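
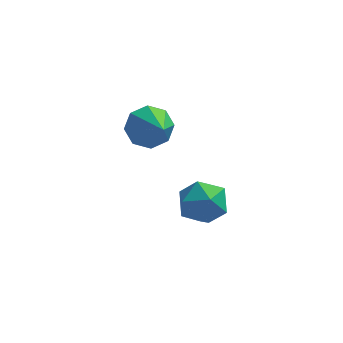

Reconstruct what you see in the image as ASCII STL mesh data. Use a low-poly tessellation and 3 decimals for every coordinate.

solid 
facet normal -0.767 0.065 0.638
outer loop
vertex 2.872 -1.079 -0.07
vertex 3.039 -1.921 0.216
vertex 3.437 -1.218 0.623
endloop
endfacet
facet normal -0.473 0.706 0.527
outer loop
vertex 2.872 -1.079 -0.07
vertex 3.437 -1.218 0.623
vertex 3.641 -0.607 -0.012
endloop
endfacet
facet normal -0.506 0.845 -0.172
outer loop
vertex 2.872 -1.079 -0.07
vertex 3.641 -0.607 -0.012
vertex 3.369 -0.932 -0.811
endloop
endfacet
facet normal -0.820 0.290 -0.493
outer loop
vertex 2.872 -1.079 -0.07
vertex 3.369 -0.932 -0.811
vertex 2.997 -1.744 -0.67
endloop
endfacet
facet normal -0.981 -0.192 0.008
outer loop
vertex 2.872 -1.079 -0.07
vertex 2.997 -1.744 -0.67
vertex 3.039 -1.921 0.216
endloop
endfacet
facet normal 0.214 0.668 0.712
outer loop
vertex 3.641 -0.607 -0.012
vertex 3.437 -1.218 0.623
vertex 4.283 -1.156 0.31
endloop
endfacet
facet normal -0.260 -0.369 0.892
outer loop
vertex 3.437 -1.218 0.623
vertex 3.039 -1.921 0.216
vertex 3.911 -1.968 0.451
endloop
endfacet
facet normal -0.607 -0.785 -0.128
outer loop
vertex 3.039 -1.921 0.216
vertex 2.997 -1.744 -0.67
vertex 3.639 -2.293 -0.348
endloop
endfacet
facet normal -0.347 -0.004 -0.938
outer loop
vertex 2.997 -1.744 -0.67
vertex 3.369 -0.932 -0.811
vertex 3.843 -1.682 -0.983
endloop
endfacet
facet normal 0.161 0.894 -0.418
outer loop
vertex 3.369 -0.932 -0.811
vertex 3.641 -0.607 -0.012
vertex 4.241 -0.979 -0.576
endloop
endfacet
facet normal 0.820 -0.290 0.493
outer loop
vertex 4.408 -1.821 -0.29
vertex 4.283 -1.156 0.31
vertex 3.911 -1.968 0.451
endloop
endfacet
facet normal 0.506 -0.845 0.172
outer loop
vertex 4.408 -1.821 -0.29
vertex 3.911 -1.968 0.451
vertex 3.639 -2.293 -0.348
endloop
endfacet
facet normal 0.473 -0.706 -0.527
outer loop
vertex 4.408 -1.821 -0.29
vertex 3.639 -2.293 -0.348
vertex 3.843 -1.682 -0.983
endloop
endfacet
facet normal 0.767 -0.065 -0.638
outer loop
vertex 4.408 -1.821 -0.29
vertex 3.843 -1.682 -0.983
vertex 4.241 -0.979 -0.576
endloop
endfacet
facet normal 0.981 0.192 -0.008
outer loop
vertex 4.408 -1.821 -0.29
vertex 4.241 -0.979 -0.576
vertex 4.283 -1.156 0.31
endloop
endfacet
facet normal 0.347 0.004 0.938
outer loop
vertex 3.911 -1.968 0.451
vertex 4.283 -1.156 0.31
vertex 3.437 -1.218 0.623
endloop
endfacet
facet normal -0.161 -0.894 0.418
outer loop
vertex 3.639 -2.293 -0.348
vertex 3.911 -1.968 0.451
vertex 3.039 -1.921 0.216
endloop
endfacet
facet normal -0.214 -0.668 -0.712
outer loop
vertex 3.843 -1.682 -0.983
vertex 3.639 -2.293 -0.348
vertex 2.997 -1.744 -0.67
endloop
endfacet
facet normal 0.260 0.369 -0.892
outer loop
vertex 4.241 -0.979 -0.576
vertex 3.843 -1.682 -0.983
vertex 3.369 -0.932 -0.811
endloop
endfacet
facet normal 0.607 0.785 0.128
outer loop
vertex 4.283 -1.156 0.31
vertex 4.241 -0.979 -0.576
vertex 3.641 -0.607 -0.012
endloop
endfacet
facet normal -0.333 0.742 -0.582
outer loop
vertex 2.404 -0.649 3.505
vertex 1.956 -1.163 3.105
vertex 1.852 -0.709 3.744
endloop
endfacet
facet normal 0.345 0.329 0.879
outer loop
vertex 2.404 -0.649 3.505
vertex 1.852 -0.709 3.744
vertex 2.544 -2.477 4.135
endloop
endfacet
facet normal -0.333 0.742 -0.582
outer loop
vertex 1.852 -0.709 3.744
vertex 1.956 -1.163 3.105
vertex 1.361 -1.035 3.609
endloop
endfacet
facet normal -0.316 0.085 0.945
outer loop
vertex 1.852 -0.709 3.744
vertex 1.361 -1.035 3.609
vertex 2.544 -2.477 4.135
endloop
endfacet
facet normal -0.332 0.743 -0.581
outer loop
vertex 1.361 -1.035 3.609
vertex 1.956 -1.163 3.105
vertex 1.218 -1.435 3.179
endloop
endfacet
facet normal -0.718 -0.375 0.587
outer loop
vertex 1.361 -1.035 3.609
vertex 1.218 -1.435 3.179
vertex 2.544 -2.477 4.135
endloop
endfacet
facet normal -0.332 0.742 -0.582
outer loop
vertex 1.218 -1.435 3.179
vertex 1.956 -1.163 3.105
vertex 1.508 -1.676 2.706
endloop
endfacet
facet normal -0.624 -0.781 0.015
outer loop
vertex 1.218 -1.435 3.179
vertex 1.508 -1.676 2.706
vertex 2.544 -2.477 4.135
endloop
endfacet
facet normal -0.331 0.742 -0.582
outer loop
vertex 1.508 -1.676 2.706
vertex 1.956 -1.163 3.105
vertex 2.06 -1.617 2.467
endloop
endfacet
facet normal -0.093 -0.896 -0.435
outer loop
vertex 1.508 -1.676 2.706
vertex 2.06 -1.617 2.467
vertex 2.544 -2.477 4.135
endloop
endfacet
facet normal -0.333 0.742 -0.582
outer loop
vertex 2.06 -1.617 2.467
vertex 1.956 -1.163 3.105
vertex 2.551 -1.291 2.602
endloop
endfacet
facet normal 0.570 -0.651 -0.501
outer loop
vertex 2.06 -1.617 2.467
vertex 2.551 -1.291 2.602
vertex 2.544 -2.477 4.135
endloop
endfacet
facet normal -0.332 0.742 -0.582
outer loop
vertex 2.551 -1.291 2.602
vertex 1.956 -1.163 3.105
vertex 2.694 -0.89 3.032
endloop
endfacet
facet normal 0.971 -0.192 -0.144
outer loop
vertex 2.551 -1.291 2.602
vertex 2.694 -0.89 3.032
vertex 2.544 -2.477 4.135
endloop
endfacet
facet normal -0.332 0.742 -0.582
outer loop
vertex 2.694 -0.89 3.032
vertex 1.956 -1.163 3.105
vertex 2.404 -0.649 3.505
endloop
endfacet
facet normal 0.878 0.215 0.429
outer loop
vertex 2.694 -0.89 3.032
vertex 2.404 -0.649 3.505
vertex 2.544 -2.477 4.135
endloop
endfacet

endsolid


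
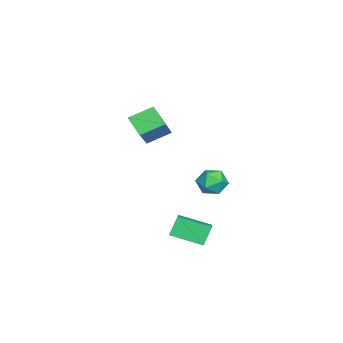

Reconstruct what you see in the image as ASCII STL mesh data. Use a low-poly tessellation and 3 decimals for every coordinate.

solid 
facet normal -0.469 0.255 0.846
outer loop
vertex 3.231 -0.753 -0.978
vertex 3.19 0.791 -1.466
vertex 2.039 -0.973 -1.572
endloop
endfacet
facet normal 0.026 -0.953 0.302
outer loop
vertex 2.55 -1.251 -2.494
vertex 3.231 -0.753 -0.978
vertex 2.039 -0.973 -1.572
endloop
endfacet
facet normal -0.469 0.255 0.846
outer loop
vertex 2.039 -0.973 -1.572
vertex 3.19 0.791 -1.466
vertex 1.998 0.571 -2.06
endloop
endfacet
facet normal -0.883 -0.163 -0.440
outer loop
vertex 1.998 0.571 -2.06
vertex 2.55 -1.251 -2.494
vertex 2.039 -0.973 -1.572
endloop
endfacet
facet normal 0.883 0.163 0.440
outer loop
vertex 3.231 -0.753 -0.978
vertex 3.701 0.513 -2.388
vertex 3.19 0.791 -1.466
endloop
endfacet
facet normal 0.026 -0.953 0.302
outer loop
vertex 3.742 -1.031 -1.9
vertex 3.231 -0.753 -0.978
vertex 2.55 -1.251 -2.494
endloop
endfacet
facet normal 0.883 0.163 0.440
outer loop
vertex 3.742 -1.031 -1.9
vertex 3.701 0.513 -2.388
vertex 3.231 -0.753 -0.978
endloop
endfacet
facet normal -0.026 0.953 -0.302
outer loop
vertex 3.19 0.791 -1.466
vertex 3.701 0.513 -2.388
vertex 1.998 0.571 -2.06
endloop
endfacet
facet normal -0.883 -0.163 -0.440
outer loop
vertex 2.509 0.293 -2.982
vertex 2.55 -1.251 -2.494
vertex 1.998 0.571 -2.06
endloop
endfacet
facet normal -0.026 0.953 -0.302
outer loop
vertex 1.998 0.571 -2.06
vertex 3.701 0.513 -2.388
vertex 2.509 0.293 -2.982
endloop
endfacet
facet normal 0.469 -0.255 -0.846
outer loop
vertex 2.509 0.293 -2.982
vertex 3.742 -1.031 -1.9
vertex 2.55 -1.251 -2.494
endloop
endfacet
facet normal 0.469 -0.255 -0.846
outer loop
vertex 3.701 0.513 -2.388
vertex 3.742 -1.031 -1.9
vertex 2.509 0.293 -2.982
endloop
endfacet
facet normal -0.769 -0.031 -0.639
outer loop
vertex -0.283 -3.502 2.717
vertex -0.793 -2.447 3.28
vertex 0.308 -2.819 1.973
endloop
endfacet
facet normal 0.392 -0.811 -0.433
outer loop
vertex 1.953 -2.753 3.34
vertex -0.283 -3.502 2.717
vertex 0.308 -2.819 1.973
endloop
endfacet
facet normal -0.769 -0.031 -0.639
outer loop
vertex 0.308 -2.819 1.973
vertex -0.793 -2.447 3.28
vertex -0.202 -1.764 2.536
endloop
endfacet
facet normal 0.505 0.584 -0.636
outer loop
vertex -0.202 -1.764 2.536
vertex 1.953 -2.753 3.34
vertex 0.308 -2.819 1.973
endloop
endfacet
facet normal -0.505 -0.584 0.636
outer loop
vertex -0.283 -3.502 2.717
vertex 0.852 -2.381 4.647
vertex -0.793 -2.447 3.28
endloop
endfacet
facet normal 0.392 -0.811 -0.433
outer loop
vertex 1.362 -3.436 4.084
vertex -0.283 -3.502 2.717
vertex 1.953 -2.753 3.34
endloop
endfacet
facet normal -0.505 -0.584 0.636
outer loop
vertex 1.362 -3.436 4.084
vertex 0.852 -2.381 4.647
vertex -0.283 -3.502 2.717
endloop
endfacet
facet normal -0.392 0.811 0.433
outer loop
vertex -0.793 -2.447 3.28
vertex 0.852 -2.381 4.647
vertex -0.202 -1.764 2.536
endloop
endfacet
facet normal 0.505 0.584 -0.636
outer loop
vertex 1.443 -1.698 3.903
vertex 1.953 -2.753 3.34
vertex -0.202 -1.764 2.536
endloop
endfacet
facet normal -0.392 0.811 0.433
outer loop
vertex -0.202 -1.764 2.536
vertex 0.852 -2.381 4.647
vertex 1.443 -1.698 3.903
endloop
endfacet
facet normal 0.769 0.031 0.639
outer loop
vertex 1.443 -1.698 3.903
vertex 1.362 -3.436 4.084
vertex 1.953 -2.753 3.34
endloop
endfacet
facet normal 0.769 0.031 0.639
outer loop
vertex 0.852 -2.381 4.647
vertex 1.362 -3.436 4.084
vertex 1.443 -1.698 3.903
endloop
endfacet
facet normal -0.812 0.070 0.579
outer loop
vertex -2.232 0.069 -1.219
vertex -1.92 -0.523 -0.71
vertex -1.748 0.288 -0.567
endloop
endfacet
facet normal -0.669 0.695 0.263
outer loop
vertex -2.232 0.069 -1.219
vertex -1.748 0.288 -0.567
vertex -1.647 0.667 -1.311
endloop
endfacet
facet normal -0.674 0.591 -0.443
outer loop
vertex -2.232 0.069 -1.219
vertex -1.647 0.667 -1.311
vertex -1.757 0.091 -1.913
endloop
endfacet
facet normal -0.820 -0.096 -0.564
outer loop
vertex -2.232 0.069 -1.219
vertex -1.757 0.091 -1.913
vertex -1.926 -0.645 -1.542
endloop
endfacet
facet normal -0.906 -0.419 0.068
outer loop
vertex -2.232 0.069 -1.219
vertex -1.926 -0.645 -1.542
vertex -1.92 -0.523 -0.71
endloop
endfacet
facet normal -0.011 0.892 0.453
outer loop
vertex -1.647 0.667 -1.311
vertex -1.748 0.288 -0.567
vertex -0.974 0.445 -0.858
endloop
endfacet
facet normal -0.241 -0.119 0.963
outer loop
vertex -1.748 0.288 -0.567
vertex -1.92 -0.523 -0.71
vertex -1.143 -0.291 -0.487
endloop
endfacet
facet normal -0.392 -0.910 0.136
outer loop
vertex -1.92 -0.523 -0.71
vertex -1.926 -0.645 -1.542
vertex -1.253 -0.867 -1.089
endloop
endfacet
facet normal -0.254 -0.388 -0.886
outer loop
vertex -1.926 -0.645 -1.542
vertex -1.757 0.091 -1.913
vertex -1.152 -0.488 -1.833
endloop
endfacet
facet normal -0.018 0.724 -0.689
outer loop
vertex -1.757 0.091 -1.913
vertex -1.647 0.667 -1.311
vertex -0.98 0.323 -1.69
endloop
endfacet
facet normal 0.820 0.096 0.564
outer loop
vertex -0.668 -0.269 -1.181
vertex -0.974 0.445 -0.858
vertex -1.143 -0.291 -0.487
endloop
endfacet
facet normal 0.674 -0.591 0.443
outer loop
vertex -0.668 -0.269 -1.181
vertex -1.143 -0.291 -0.487
vertex -1.253 -0.867 -1.089
endloop
endfacet
facet normal 0.669 -0.695 -0.263
outer loop
vertex -0.668 -0.269 -1.181
vertex -1.253 -0.867 -1.089
vertex -1.152 -0.488 -1.833
endloop
endfacet
facet normal 0.812 -0.070 -0.579
outer loop
vertex -0.668 -0.269 -1.181
vertex -1.152 -0.488 -1.833
vertex -0.98 0.323 -1.69
endloop
endfacet
facet normal 0.906 0.419 -0.068
outer loop
vertex -0.668 -0.269 -1.181
vertex -0.98 0.323 -1.69
vertex -0.974 0.445 -0.858
endloop
endfacet
facet normal 0.254 0.388 0.886
outer loop
vertex -1.143 -0.291 -0.487
vertex -0.974 0.445 -0.858
vertex -1.748 0.288 -0.567
endloop
endfacet
facet normal 0.018 -0.724 0.689
outer loop
vertex -1.253 -0.867 -1.089
vertex -1.143 -0.291 -0.487
vertex -1.92 -0.523 -0.71
endloop
endfacet
facet normal 0.011 -0.892 -0.453
outer loop
vertex -1.152 -0.488 -1.833
vertex -1.253 -0.867 -1.089
vertex -1.926 -0.645 -1.542
endloop
endfacet
facet normal 0.241 0.119 -0.963
outer loop
vertex -0.98 0.323 -1.69
vertex -1.152 -0.488 -1.833
vertex -1.757 0.091 -1.913
endloop
endfacet
facet normal 0.392 0.910 -0.136
outer loop
vertex -0.974 0.445 -0.858
vertex -0.98 0.323 -1.69
vertex -1.647 0.667 -1.311
endloop
endfacet

endsolid


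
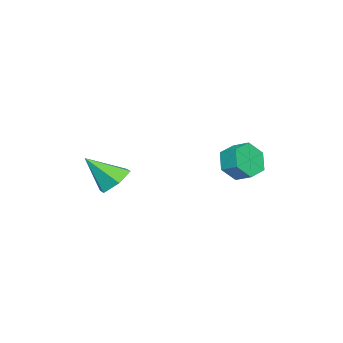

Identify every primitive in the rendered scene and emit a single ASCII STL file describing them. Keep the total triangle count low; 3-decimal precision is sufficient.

solid 
facet normal -0.307 -0.859 -0.410
outer loop
vertex -1.962 3.234 0.953
vertex -2.48 2.983 1.867
vertex -2.99 3.536 1.091
endloop
endfacet
facet normal 0.005 0.429 -0.903
outer loop
vertex -1.962 3.234 0.953
vertex -2.99 3.536 1.091
vertex -1.642 4.127 1.379
endloop
endfacet
facet normal 0.005 0.429 -0.903
outer loop
vertex -1.642 4.127 1.379
vertex -2.99 3.536 1.091
vertex -2.67 4.429 1.517
endloop
endfacet
facet normal 0.307 0.859 0.409
outer loop
vertex -1.642 4.127 1.379
vertex -2.67 4.429 1.517
vertex -2.16 3.877 2.293
endloop
endfacet
facet normal -0.307 -0.859 -0.410
outer loop
vertex -2.99 3.536 1.091
vertex -2.48 2.983 1.867
vertex -3.508 3.285 2.005
endloop
endfacet
facet normal -0.822 0.457 -0.340
outer loop
vertex -2.99 3.536 1.091
vertex -3.508 3.285 2.005
vertex -2.67 4.429 1.517
endloop
endfacet
facet normal -0.822 0.457 -0.341
outer loop
vertex -2.67 4.429 1.517
vertex -3.508 3.285 2.005
vertex -3.188 4.179 2.431
endloop
endfacet
facet normal 0.307 0.859 0.409
outer loop
vertex -2.67 4.429 1.517
vertex -3.188 4.179 2.431
vertex -2.16 3.877 2.293
endloop
endfacet
facet normal -0.307 -0.859 -0.409
outer loop
vertex -3.508 3.285 2.005
vertex -2.48 2.983 1.867
vertex -2.998 2.733 2.781
endloop
endfacet
facet normal -0.826 0.028 0.563
outer loop
vertex -3.508 3.285 2.005
vertex -2.998 2.733 2.781
vertex -3.188 4.179 2.431
endloop
endfacet
facet normal -0.826 0.028 0.563
outer loop
vertex -3.188 4.179 2.431
vertex -2.998 2.733 2.781
vertex -2.678 3.626 3.207
endloop
endfacet
facet normal 0.307 0.859 0.410
outer loop
vertex -3.188 4.179 2.431
vertex -2.678 3.626 3.207
vertex -2.16 3.877 2.293
endloop
endfacet
facet normal -0.307 -0.859 -0.409
outer loop
vertex -2.998 2.733 2.781
vertex -2.48 2.983 1.867
vertex -1.97 2.431 2.643
endloop
endfacet
facet normal -0.005 -0.429 0.903
outer loop
vertex -2.998 2.733 2.781
vertex -1.97 2.431 2.643
vertex -2.678 3.626 3.207
endloop
endfacet
facet normal -0.005 -0.429 0.903
outer loop
vertex -2.678 3.626 3.207
vertex -1.97 2.431 2.643
vertex -1.65 3.324 3.069
endloop
endfacet
facet normal 0.307 0.859 0.410
outer loop
vertex -2.678 3.626 3.207
vertex -1.65 3.324 3.069
vertex -2.16 3.877 2.293
endloop
endfacet
facet normal -0.307 -0.859 -0.409
outer loop
vertex -1.97 2.431 2.643
vertex -2.48 2.983 1.867
vertex -1.452 2.681 1.729
endloop
endfacet
facet normal 0.822 -0.457 0.341
outer loop
vertex -1.97 2.431 2.643
vertex -1.452 2.681 1.729
vertex -1.65 3.324 3.069
endloop
endfacet
facet normal 0.822 -0.456 0.341
outer loop
vertex -1.65 3.324 3.069
vertex -1.452 2.681 1.729
vertex -1.132 3.575 2.155
endloop
endfacet
facet normal 0.307 0.859 0.410
outer loop
vertex -1.65 3.324 3.069
vertex -1.132 3.575 2.155
vertex -2.16 3.877 2.293
endloop
endfacet
facet normal -0.307 -0.859 -0.410
outer loop
vertex -1.452 2.681 1.729
vertex -2.48 2.983 1.867
vertex -1.962 3.234 0.953
endloop
endfacet
facet normal 0.826 -0.028 -0.563
outer loop
vertex -1.452 2.681 1.729
vertex -1.962 3.234 0.953
vertex -1.132 3.575 2.155
endloop
endfacet
facet normal 0.826 -0.028 -0.563
outer loop
vertex -1.132 3.575 2.155
vertex -1.962 3.234 0.953
vertex -1.642 4.127 1.379
endloop
endfacet
facet normal 0.307 0.859 0.409
outer loop
vertex -1.132 3.575 2.155
vertex -1.642 4.127 1.379
vertex -2.16 3.877 2.293
endloop
endfacet
facet normal -0.229 0.659 -0.716
outer loop
vertex 0.696 -1.645 1.027
vertex -0.166 -2.211 0.782
vertex -0.226 -1.442 1.509
endloop
endfacet
facet normal 0.492 0.396 0.775
outer loop
vertex 0.696 -1.645 1.027
vertex -0.226 -1.442 1.509
vertex 0.306 -3.569 2.258
endloop
endfacet
facet normal -0.229 0.659 -0.716
outer loop
vertex -0.226 -1.442 1.509
vertex -0.166 -2.211 0.782
vertex -1.088 -2.008 1.264
endloop
endfacet
facet normal -0.395 0.216 0.893
outer loop
vertex -0.226 -1.442 1.509
vertex -1.088 -2.008 1.264
vertex 0.306 -3.569 2.258
endloop
endfacet
facet normal -0.229 0.659 -0.716
outer loop
vertex -1.088 -2.008 1.264
vertex -0.166 -2.211 0.782
vertex -1.028 -2.777 0.537
endloop
endfacet
facet normal -0.794 -0.449 0.409
outer loop
vertex -1.088 -2.008 1.264
vertex -1.028 -2.777 0.537
vertex 0.306 -3.569 2.258
endloop
endfacet
facet normal -0.229 0.659 -0.717
outer loop
vertex -1.028 -2.777 0.537
vertex -0.166 -2.211 0.782
vertex -0.106 -2.981 0.055
endloop
endfacet
facet normal -0.306 -0.932 -0.192
outer loop
vertex -1.028 -2.777 0.537
vertex -0.106 -2.981 0.055
vertex 0.306 -3.569 2.258
endloop
endfacet
facet normal -0.229 0.659 -0.717
outer loop
vertex -0.106 -2.981 0.055
vertex -0.166 -2.211 0.782
vertex 0.756 -2.415 0.3
endloop
endfacet
facet normal 0.582 -0.752 -0.310
outer loop
vertex -0.106 -2.981 0.055
vertex 0.756 -2.415 0.3
vertex 0.306 -3.569 2.258
endloop
endfacet
facet normal -0.229 0.659 -0.717
outer loop
vertex 0.756 -2.415 0.3
vertex -0.166 -2.211 0.782
vertex 0.696 -1.645 1.027
endloop
endfacet
facet normal 0.981 -0.088 0.174
outer loop
vertex 0.756 -2.415 0.3
vertex 0.696 -1.645 1.027
vertex 0.306 -3.569 2.258
endloop
endfacet

endsolid


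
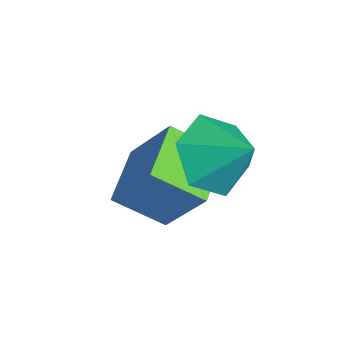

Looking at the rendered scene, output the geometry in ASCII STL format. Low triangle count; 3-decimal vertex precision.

solid 
facet normal -0.603 -0.481 -0.636
outer loop
vertex 0.355 -3.402 -0.24
vertex -0.352 -2.63 -0.153
vertex 0.39 -2.581 -0.894
endloop
endfacet
facet normal 0.998 -0.057 -0.018
outer loop
vertex 0.355 -3.402 -0.24
vertex 0.39 -2.581 -0.894
vertex 0.452 -1.99 0.693
endloop
endfacet
facet normal -0.604 -0.480 -0.636
outer loop
vertex 0.39 -2.581 -0.894
vertex -0.352 -2.63 -0.153
vertex -0.316 -1.809 -0.807
endloop
endfacet
facet normal 0.694 0.666 -0.275
outer loop
vertex 0.39 -2.581 -0.894
vertex -0.316 -1.809 -0.807
vertex 0.452 -1.99 0.693
endloop
endfacet
facet normal -0.604 -0.480 -0.636
outer loop
vertex -0.316 -1.809 -0.807
vertex -0.352 -2.63 -0.153
vertex -1.058 -1.858 -0.066
endloop
endfacet
facet normal 0.036 0.994 0.102
outer loop
vertex -0.316 -1.809 -0.807
vertex -1.058 -1.858 -0.066
vertex 0.452 -1.99 0.693
endloop
endfacet
facet normal -0.604 -0.481 -0.635
outer loop
vertex -1.058 -1.858 -0.066
vertex -0.352 -2.63 -0.153
vertex -1.094 -2.678 0.589
endloop
endfacet
facet normal -0.317 0.600 0.734
outer loop
vertex -1.058 -1.858 -0.066
vertex -1.094 -2.678 0.589
vertex 0.452 -1.99 0.693
endloop
endfacet
facet normal -0.604 -0.482 -0.635
outer loop
vertex -1.094 -2.678 0.589
vertex -0.352 -2.63 -0.153
vertex -0.387 -3.45 0.502
endloop
endfacet
facet normal -0.012 -0.123 0.992
outer loop
vertex -1.094 -2.678 0.589
vertex -0.387 -3.45 0.502
vertex 0.452 -1.99 0.693
endloop
endfacet
facet normal -0.604 -0.482 -0.635
outer loop
vertex -0.387 -3.45 0.502
vertex -0.352 -2.63 -0.153
vertex 0.355 -3.402 -0.24
endloop
endfacet
facet normal 0.645 -0.451 0.616
outer loop
vertex -0.387 -3.45 0.502
vertex 0.355 -3.402 -0.24
vertex 0.452 -1.99 0.693
endloop
endfacet
facet normal -0.809 0.558 0.185
outer loop
vertex -1.728 -3.145 -0.322
vertex -1.149 -2.063 -1.057
vertex -2.556 -3.806 -1.948
endloop
endfacet
facet normal -0.405 -0.757 0.514
outer loop
vertex -1.351 -4.637 -2.223
vertex -1.728 -3.145 -0.322
vertex -2.556 -3.806 -1.948
endloop
endfacet
facet normal -0.809 0.558 0.185
outer loop
vertex -2.556 -3.806 -1.948
vertex -1.149 -2.063 -1.057
vertex -1.977 -2.724 -2.682
endloop
endfacet
facet normal -0.426 -0.341 -0.838
outer loop
vertex -1.977 -2.724 -2.682
vertex -1.351 -4.637 -2.223
vertex -2.556 -3.806 -1.948
endloop
endfacet
facet normal 0.426 0.341 0.838
outer loop
vertex -1.728 -3.145 -0.322
vertex 0.056 -2.894 -1.332
vertex -1.149 -2.063 -1.057
endloop
endfacet
facet normal -0.404 -0.757 0.514
outer loop
vertex -0.523 -3.976 -0.598
vertex -1.728 -3.145 -0.322
vertex -1.351 -4.637 -2.223
endloop
endfacet
facet normal 0.427 0.340 0.838
outer loop
vertex -0.523 -3.976 -0.598
vertex 0.056 -2.894 -1.332
vertex -1.728 -3.145 -0.322
endloop
endfacet
facet normal 0.404 0.757 -0.514
outer loop
vertex -1.149 -2.063 -1.057
vertex 0.056 -2.894 -1.332
vertex -1.977 -2.724 -2.682
endloop
endfacet
facet normal -0.427 -0.341 -0.838
outer loop
vertex -0.772 -3.555 -2.958
vertex -1.351 -4.637 -2.223
vertex -1.977 -2.724 -2.682
endloop
endfacet
facet normal 0.404 0.757 -0.514
outer loop
vertex -1.977 -2.724 -2.682
vertex 0.056 -2.894 -1.332
vertex -0.772 -3.555 -2.958
endloop
endfacet
facet normal 0.809 -0.558 -0.185
outer loop
vertex -0.772 -3.555 -2.958
vertex -0.523 -3.976 -0.598
vertex -1.351 -4.637 -2.223
endloop
endfacet
facet normal 0.809 -0.558 -0.185
outer loop
vertex 0.056 -2.894 -1.332
vertex -0.523 -3.976 -0.598
vertex -0.772 -3.555 -2.958
endloop
endfacet

endsolid


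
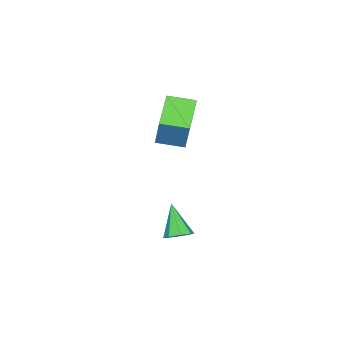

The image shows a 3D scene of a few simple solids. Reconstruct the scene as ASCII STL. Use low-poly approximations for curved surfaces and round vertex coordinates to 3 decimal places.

solid 
facet normal 0.381 0.465 -0.799
outer loop
vertex 0.582 3.531 -2.488
vertex -0.065 3.642 -2.732
vertex 0.374 3.995 -2.317
endloop
endfacet
facet normal 0.662 0.020 0.750
outer loop
vertex 0.582 3.531 -2.488
vertex 0.374 3.995 -2.317
vertex -0.755 2.798 -1.288
endloop
endfacet
facet normal 0.380 0.466 -0.799
outer loop
vertex 0.374 3.995 -2.317
vertex -0.065 3.642 -2.732
vertex -0.091 4.251 -2.389
endloop
endfacet
facet normal 0.172 0.544 0.821
outer loop
vertex 0.374 3.995 -2.317
vertex -0.091 4.251 -2.389
vertex -0.755 2.798 -1.288
endloop
endfacet
facet normal 0.383 0.466 -0.798
outer loop
vertex -0.091 4.251 -2.389
vertex -0.065 3.642 -2.732
vertex -0.54 4.151 -2.663
endloop
endfacet
facet normal -0.494 0.657 0.569
outer loop
vertex -0.091 4.251 -2.389
vertex -0.54 4.151 -2.663
vertex -0.755 2.798 -1.288
endloop
endfacet
facet normal 0.382 0.465 -0.799
outer loop
vertex -0.54 4.151 -2.663
vertex -0.065 3.642 -2.732
vertex -0.711 3.752 -2.977
endloop
endfacet
facet normal -0.945 0.294 0.141
outer loop
vertex -0.54 4.151 -2.663
vertex -0.711 3.752 -2.977
vertex -0.755 2.798 -1.288
endloop
endfacet
facet normal 0.382 0.466 -0.798
outer loop
vertex -0.711 3.752 -2.977
vertex -0.065 3.642 -2.732
vertex -0.504 3.289 -3.148
endloop
endfacet
facet normal -0.919 -0.333 -0.212
outer loop
vertex -0.711 3.752 -2.977
vertex -0.504 3.289 -3.148
vertex -0.755 2.798 -1.288
endloop
endfacet
facet normal 0.381 0.466 -0.798
outer loop
vertex -0.504 3.289 -3.148
vertex -0.065 3.642 -2.732
vertex -0.039 3.032 -3.076
endloop
endfacet
facet normal -0.430 -0.857 -0.284
outer loop
vertex -0.504 3.289 -3.148
vertex -0.039 3.032 -3.076
vertex -0.755 2.798 -1.288
endloop
endfacet
facet normal 0.381 0.466 -0.798
outer loop
vertex -0.039 3.032 -3.076
vertex -0.065 3.642 -2.732
vertex 0.411 3.133 -2.802
endloop
endfacet
facet normal 0.237 -0.971 -0.032
outer loop
vertex -0.039 3.032 -3.076
vertex 0.411 3.133 -2.802
vertex -0.755 2.798 -1.288
endloop
endfacet
facet normal 0.381 0.466 -0.798
outer loop
vertex 0.411 3.133 -2.802
vertex -0.065 3.642 -2.732
vertex 0.582 3.531 -2.488
endloop
endfacet
facet normal 0.688 -0.608 0.396
outer loop
vertex 0.411 3.133 -2.802
vertex 0.582 3.531 -2.488
vertex -0.755 2.798 -1.288
endloop
endfacet
facet normal -0.851 -0.364 0.380
outer loop
vertex -2.635 1.321 4.375
vertex -3.254 2.534 4.15
vertex -3.118 0.777 2.773
endloop
endfacet
facet normal 0.449 -0.879 0.163
outer loop
vertex -1.366 1.526 1.99
vertex -2.635 1.321 4.375
vertex -3.118 0.777 2.773
endloop
endfacet
facet normal -0.851 -0.364 0.380
outer loop
vertex -3.118 0.777 2.773
vertex -3.254 2.534 4.15
vertex -3.737 1.99 2.548
endloop
endfacet
facet normal -0.275 -0.309 -0.910
outer loop
vertex -3.737 1.99 2.548
vertex -1.366 1.526 1.99
vertex -3.118 0.777 2.773
endloop
endfacet
facet normal 0.275 0.309 0.910
outer loop
vertex -2.635 1.321 4.375
vertex -1.502 3.283 3.367
vertex -3.254 2.534 4.15
endloop
endfacet
facet normal 0.449 -0.879 0.163
outer loop
vertex -0.883 2.07 3.592
vertex -2.635 1.321 4.375
vertex -1.366 1.526 1.99
endloop
endfacet
facet normal 0.275 0.309 0.910
outer loop
vertex -0.883 2.07 3.592
vertex -1.502 3.283 3.367
vertex -2.635 1.321 4.375
endloop
endfacet
facet normal -0.449 0.879 -0.163
outer loop
vertex -3.254 2.534 4.15
vertex -1.502 3.283 3.367
vertex -3.737 1.99 2.548
endloop
endfacet
facet normal -0.275 -0.309 -0.910
outer loop
vertex -1.985 2.739 1.765
vertex -1.366 1.526 1.99
vertex -3.737 1.99 2.548
endloop
endfacet
facet normal -0.449 0.879 -0.163
outer loop
vertex -3.737 1.99 2.548
vertex -1.502 3.283 3.367
vertex -1.985 2.739 1.765
endloop
endfacet
facet normal 0.851 0.364 -0.380
outer loop
vertex -1.985 2.739 1.765
vertex -0.883 2.07 3.592
vertex -1.366 1.526 1.99
endloop
endfacet
facet normal 0.851 0.364 -0.380
outer loop
vertex -1.502 3.283 3.367
vertex -0.883 2.07 3.592
vertex -1.985 2.739 1.765
endloop
endfacet

endsolid


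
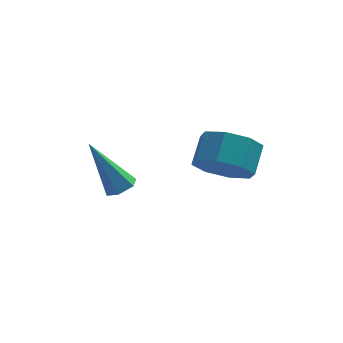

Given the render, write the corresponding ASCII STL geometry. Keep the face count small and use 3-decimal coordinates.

solid 
facet normal -0.323 -0.742 -0.588
outer loop
vertex 1.701 0.543 0.048
vertex 1.232 1.23 -0.561
vertex 2.168 0.8 -0.533
endloop
endfacet
facet normal 0.738 -0.586 0.334
outer loop
vertex 1.701 0.543 0.048
vertex 2.168 0.8 -0.533
vertex 2.076 1.404 0.729
endloop
endfacet
facet normal 0.738 -0.587 0.334
outer loop
vertex 2.076 1.404 0.729
vertex 2.168 0.8 -0.533
vertex 2.543 1.66 0.148
endloop
endfacet
facet normal 0.324 0.742 0.587
outer loop
vertex 2.076 1.404 0.729
vertex 2.543 1.66 0.148
vertex 1.608 2.09 0.121
endloop
endfacet
facet normal -0.323 -0.742 -0.587
outer loop
vertex 2.168 0.8 -0.533
vertex 1.232 1.23 -0.561
vertex 2.087 1.308 -1.13
endloop
endfacet
facet normal 0.941 -0.185 -0.285
outer loop
vertex 2.168 0.8 -0.533
vertex 2.087 1.308 -1.13
vertex 2.543 1.66 0.148
endloop
endfacet
facet normal 0.941 -0.184 -0.285
outer loop
vertex 2.543 1.66 0.148
vertex 2.087 1.308 -1.13
vertex 2.462 2.169 -0.449
endloop
endfacet
facet normal 0.324 0.741 0.588
outer loop
vertex 2.543 1.66 0.148
vertex 2.462 2.169 -0.449
vertex 1.608 2.09 0.121
endloop
endfacet
facet normal -0.323 -0.742 -0.588
outer loop
vertex 2.087 1.308 -1.13
vertex 1.232 1.23 -0.561
vertex 1.505 1.771 -1.394
endloop
endfacet
facet normal 0.593 0.325 -0.737
outer loop
vertex 2.087 1.308 -1.13
vertex 1.505 1.771 -1.394
vertex 2.462 2.169 -0.449
endloop
endfacet
facet normal 0.592 0.325 -0.737
outer loop
vertex 2.462 2.169 -0.449
vertex 1.505 1.771 -1.394
vertex 1.881 2.631 -0.712
endloop
endfacet
facet normal 0.324 0.742 0.588
outer loop
vertex 2.462 2.169 -0.449
vertex 1.881 2.631 -0.712
vertex 1.608 2.09 0.121
endloop
endfacet
facet normal -0.324 -0.742 -0.588
outer loop
vertex 1.505 1.771 -1.394
vertex 1.232 1.23 -0.561
vertex 0.764 1.916 -1.169
endloop
endfacet
facet normal -0.104 0.645 -0.757
outer loop
vertex 1.505 1.771 -1.394
vertex 0.764 1.916 -1.169
vertex 1.881 2.631 -0.712
endloop
endfacet
facet normal -0.102 0.644 -0.758
outer loop
vertex 1.881 2.631 -0.712
vertex 0.764 1.916 -1.169
vertex 1.139 2.777 -0.488
endloop
endfacet
facet normal 0.323 0.742 0.588
outer loop
vertex 1.881 2.631 -0.712
vertex 1.139 2.777 -0.488
vertex 1.608 2.09 0.121
endloop
endfacet
facet normal -0.324 -0.742 -0.587
outer loop
vertex 0.764 1.916 -1.169
vertex 1.232 1.23 -0.561
vertex 0.297 1.66 -0.588
endloop
endfacet
facet normal -0.738 0.586 -0.335
outer loop
vertex 0.764 1.916 -1.169
vertex 0.297 1.66 -0.588
vertex 1.139 2.777 -0.488
endloop
endfacet
facet normal -0.738 0.586 -0.334
outer loop
vertex 1.139 2.777 -0.488
vertex 0.297 1.66 -0.588
vertex 0.672 2.52 0.093
endloop
endfacet
facet normal 0.323 0.742 0.588
outer loop
vertex 1.139 2.777 -0.488
vertex 0.672 2.52 0.093
vertex 1.608 2.09 0.121
endloop
endfacet
facet normal -0.324 -0.741 -0.588
outer loop
vertex 0.297 1.66 -0.588
vertex 1.232 1.23 -0.561
vertex 0.378 1.151 0.009
endloop
endfacet
facet normal -0.941 0.185 0.285
outer loop
vertex 0.297 1.66 -0.588
vertex 0.378 1.151 0.009
vertex 0.672 2.52 0.093
endloop
endfacet
facet normal -0.941 0.185 0.285
outer loop
vertex 0.672 2.52 0.093
vertex 0.378 1.151 0.009
vertex 0.753 2.012 0.69
endloop
endfacet
facet normal 0.323 0.742 0.587
outer loop
vertex 0.672 2.52 0.093
vertex 0.753 2.012 0.69
vertex 1.608 2.09 0.121
endloop
endfacet
facet normal -0.324 -0.742 -0.588
outer loop
vertex 0.378 1.151 0.009
vertex 1.232 1.23 -0.561
vertex 0.959 0.689 0.272
endloop
endfacet
facet normal -0.592 -0.325 0.737
outer loop
vertex 0.378 1.151 0.009
vertex 0.959 0.689 0.272
vertex 0.753 2.012 0.69
endloop
endfacet
facet normal -0.593 -0.325 0.737
outer loop
vertex 0.753 2.012 0.69
vertex 0.959 0.689 0.272
vertex 1.335 1.549 0.954
endloop
endfacet
facet normal 0.323 0.742 0.588
outer loop
vertex 0.753 2.012 0.69
vertex 1.335 1.549 0.954
vertex 1.608 2.09 0.121
endloop
endfacet
facet normal -0.323 -0.742 -0.588
outer loop
vertex 0.959 0.689 0.272
vertex 1.232 1.23 -0.561
vertex 1.701 0.543 0.048
endloop
endfacet
facet normal 0.102 -0.645 0.757
outer loop
vertex 0.959 0.689 0.272
vertex 1.701 0.543 0.048
vertex 1.335 1.549 0.954
endloop
endfacet
facet normal 0.104 -0.644 0.758
outer loop
vertex 1.335 1.549 0.954
vertex 1.701 0.543 0.048
vertex 2.076 1.404 0.729
endloop
endfacet
facet normal 0.324 0.742 0.588
outer loop
vertex 1.335 1.549 0.954
vertex 2.076 1.404 0.729
vertex 1.608 2.09 0.121
endloop
endfacet
facet normal 0.463 -0.257 -0.848
outer loop
vertex -1.399 3.351 -2.815
vertex -1.759 3.692 -3.115
vertex -1.261 3.906 -2.908
endloop
endfacet
facet normal 0.726 -0.066 0.685
outer loop
vertex -1.399 3.351 -2.815
vertex -1.261 3.906 -2.908
vertex -2.761 4.248 -1.285
endloop
endfacet
facet normal 0.463 -0.258 -0.848
outer loop
vertex -1.261 3.906 -2.908
vertex -1.759 3.692 -3.115
vertex -1.621 4.248 -3.209
endloop
endfacet
facet normal 0.511 0.804 0.303
outer loop
vertex -1.261 3.906 -2.908
vertex -1.621 4.248 -3.209
vertex -2.761 4.248 -1.285
endloop
endfacet
facet normal 0.464 -0.258 -0.847
outer loop
vertex -1.621 4.248 -3.209
vertex -1.759 3.692 -3.115
vertex -2.119 4.033 -3.416
endloop
endfacet
facet normal -0.321 0.928 -0.190
outer loop
vertex -1.621 4.248 -3.209
vertex -2.119 4.033 -3.416
vertex -2.761 4.248 -1.285
endloop
endfacet
facet normal 0.465 -0.257 -0.847
outer loop
vertex -2.119 4.033 -3.416
vertex -1.759 3.692 -3.115
vertex -2.256 3.478 -3.323
endloop
endfacet
facet normal -0.937 0.181 -0.300
outer loop
vertex -2.119 4.033 -3.416
vertex -2.256 3.478 -3.323
vertex -2.761 4.248 -1.285
endloop
endfacet
facet normal 0.465 -0.256 -0.847
outer loop
vertex -2.256 3.478 -3.323
vertex -1.759 3.692 -3.115
vertex -1.896 3.136 -3.022
endloop
endfacet
facet normal -0.721 -0.688 0.081
outer loop
vertex -2.256 3.478 -3.323
vertex -1.896 3.136 -3.022
vertex -2.761 4.248 -1.285
endloop
endfacet
facet normal 0.464 -0.256 -0.848
outer loop
vertex -1.896 3.136 -3.022
vertex -1.759 3.692 -3.115
vertex -1.399 3.351 -2.815
endloop
endfacet
facet normal 0.111 -0.811 0.575
outer loop
vertex -1.896 3.136 -3.022
vertex -1.399 3.351 -2.815
vertex -2.761 4.248 -1.285
endloop
endfacet

endsolid


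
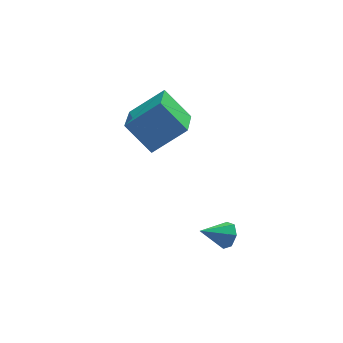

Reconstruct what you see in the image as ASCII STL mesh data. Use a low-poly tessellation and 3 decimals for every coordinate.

solid 
facet normal -0.795 -0.008 -0.607
outer loop
vertex 0.031 0.964 4.235
vertex 0.619 2.794 3.441
vertex 1.019 0.09 2.952
endloop
endfacet
facet normal -0.282 -0.880 0.382
outer loop
vertex 2.601 0.106 4.159
vertex 0.031 0.964 4.235
vertex 1.019 0.09 2.952
endloop
endfacet
facet normal -0.795 -0.008 -0.607
outer loop
vertex 1.019 0.09 2.952
vertex 0.619 2.794 3.441
vertex 1.607 1.92 2.158
endloop
endfacet
facet normal 0.537 -0.475 -0.697
outer loop
vertex 1.607 1.92 2.158
vertex 2.601 0.106 4.159
vertex 1.019 0.09 2.952
endloop
endfacet
facet normal -0.537 0.475 0.697
outer loop
vertex 0.031 0.964 4.235
vertex 2.201 2.81 4.648
vertex 0.619 2.794 3.441
endloop
endfacet
facet normal -0.282 -0.880 0.382
outer loop
vertex 1.613 0.98 5.442
vertex 0.031 0.964 4.235
vertex 2.601 0.106 4.159
endloop
endfacet
facet normal -0.537 0.475 0.697
outer loop
vertex 1.613 0.98 5.442
vertex 2.201 2.81 4.648
vertex 0.031 0.964 4.235
endloop
endfacet
facet normal 0.282 0.880 -0.382
outer loop
vertex 0.619 2.794 3.441
vertex 2.201 2.81 4.648
vertex 1.607 1.92 2.158
endloop
endfacet
facet normal 0.537 -0.475 -0.697
outer loop
vertex 3.189 1.936 3.365
vertex 2.601 0.106 4.159
vertex 1.607 1.92 2.158
endloop
endfacet
facet normal 0.282 0.880 -0.382
outer loop
vertex 1.607 1.92 2.158
vertex 2.201 2.81 4.648
vertex 3.189 1.936 3.365
endloop
endfacet
facet normal 0.795 0.008 0.607
outer loop
vertex 3.189 1.936 3.365
vertex 1.613 0.98 5.442
vertex 2.601 0.106 4.159
endloop
endfacet
facet normal 0.795 0.008 0.607
outer loop
vertex 2.201 2.81 4.648
vertex 1.613 0.98 5.442
vertex 3.189 1.936 3.365
endloop
endfacet
facet normal 0.863 0.077 -0.500
outer loop
vertex 3.759 -3.54 0.814
vertex 3.428 -3.636 0.228
vertex 3.562 -3.051 0.549
endloop
endfacet
facet normal 0.004 0.478 0.879
outer loop
vertex 3.759 -3.54 0.814
vertex 3.562 -3.051 0.549
vertex 2.212 -3.744 0.932
endloop
endfacet
facet normal 0.863 0.077 -0.500
outer loop
vertex 3.562 -3.051 0.549
vertex 3.428 -3.636 0.228
vertex 3.264 -3.002 0.042
endloop
endfacet
facet normal -0.367 0.880 0.301
outer loop
vertex 3.562 -3.051 0.549
vertex 3.264 -3.002 0.042
vertex 2.212 -3.744 0.932
endloop
endfacet
facet normal 0.863 0.077 -0.499
outer loop
vertex 3.264 -3.002 0.042
vertex 3.428 -3.636 0.228
vertex 3.09 -3.43 -0.325
endloop
endfacet
facet normal -0.720 0.596 -0.354
outer loop
vertex 3.264 -3.002 0.042
vertex 3.09 -3.43 -0.325
vertex 2.212 -3.744 0.932
endloop
endfacet
facet normal 0.863 0.078 -0.499
outer loop
vertex 3.09 -3.43 -0.325
vertex 3.428 -3.636 0.228
vertex 3.171 -4.013 -0.276
endloop
endfacet
facet normal -0.790 -0.160 -0.592
outer loop
vertex 3.09 -3.43 -0.325
vertex 3.171 -4.013 -0.276
vertex 2.212 -3.744 0.932
endloop
endfacet
facet normal 0.864 0.077 -0.498
outer loop
vertex 3.171 -4.013 -0.276
vertex 3.428 -3.636 0.228
vertex 3.445 -4.311 0.153
endloop
endfacet
facet normal -0.524 -0.819 -0.234
outer loop
vertex 3.171 -4.013 -0.276
vertex 3.445 -4.311 0.153
vertex 2.212 -3.744 0.932
endloop
endfacet
facet normal 0.863 0.077 -0.500
outer loop
vertex 3.445 -4.311 0.153
vertex 3.428 -3.636 0.228
vertex 3.707 -4.101 0.638
endloop
endfacet
facet normal -0.123 -0.885 0.449
outer loop
vertex 3.445 -4.311 0.153
vertex 3.707 -4.101 0.638
vertex 2.212 -3.744 0.932
endloop
endfacet
facet normal 0.863 0.077 -0.500
outer loop
vertex 3.707 -4.101 0.638
vertex 3.428 -3.636 0.228
vertex 3.759 -3.54 0.814
endloop
endfacet
facet normal 0.113 -0.307 0.945
outer loop
vertex 3.707 -4.101 0.638
vertex 3.759 -3.54 0.814
vertex 2.212 -3.744 0.932
endloop
endfacet

endsolid


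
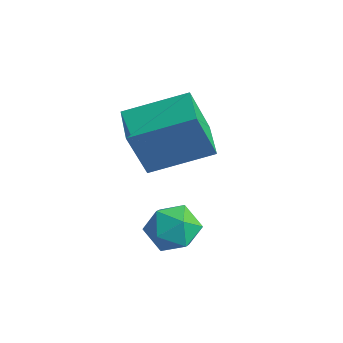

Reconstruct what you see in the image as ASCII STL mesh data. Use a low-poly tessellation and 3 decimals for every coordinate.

solid 
facet normal 0.080 0.961 0.266
outer loop
vertex 2.282 -2.288 -1.471
vertex 2.428 -2.529 -0.645
vertex 3.098 -2.432 -1.196
endloop
endfacet
facet normal 0.290 0.865 -0.409
outer loop
vertex 2.282 -2.288 -1.471
vertex 3.098 -2.432 -1.196
vertex 2.845 -2.718 -1.981
endloop
endfacet
facet normal -0.254 0.583 -0.772
outer loop
vertex 2.282 -2.288 -1.471
vertex 2.845 -2.718 -1.981
vertex 2.019 -2.991 -1.915
endloop
endfacet
facet normal -0.802 0.503 -0.322
outer loop
vertex 2.282 -2.288 -1.471
vertex 2.019 -2.991 -1.915
vertex 1.761 -2.875 -1.09
endloop
endfacet
facet normal -0.596 0.737 0.320
outer loop
vertex 2.282 -2.288 -1.471
vertex 1.761 -2.875 -1.09
vertex 2.428 -2.529 -0.645
endloop
endfacet
facet normal 0.824 0.392 -0.408
outer loop
vertex 2.845 -2.718 -1.981
vertex 3.098 -2.432 -1.196
vertex 3.339 -3.225 -1.47
endloop
endfacet
facet normal 0.484 0.545 0.685
outer loop
vertex 3.098 -2.432 -1.196
vertex 2.428 -2.529 -0.645
vertex 3.081 -3.109 -0.645
endloop
endfacet
facet normal -0.610 0.183 0.771
outer loop
vertex 2.428 -2.529 -0.645
vertex 1.761 -2.875 -1.09
vertex 2.255 -3.382 -0.579
endloop
endfacet
facet normal -0.944 -0.194 -0.268
outer loop
vertex 1.761 -2.875 -1.09
vertex 2.019 -2.991 -1.915
vertex 2.002 -3.668 -1.364
endloop
endfacet
facet normal -0.058 -0.065 -0.996
outer loop
vertex 2.019 -2.991 -1.915
vertex 2.845 -2.718 -1.981
vertex 2.672 -3.571 -1.915
endloop
endfacet
facet normal 0.802 -0.503 0.322
outer loop
vertex 2.818 -3.812 -1.089
vertex 3.339 -3.225 -1.47
vertex 3.081 -3.109 -0.645
endloop
endfacet
facet normal 0.254 -0.583 0.772
outer loop
vertex 2.818 -3.812 -1.089
vertex 3.081 -3.109 -0.645
vertex 2.255 -3.382 -0.579
endloop
endfacet
facet normal -0.290 -0.865 0.409
outer loop
vertex 2.818 -3.812 -1.089
vertex 2.255 -3.382 -0.579
vertex 2.002 -3.668 -1.364
endloop
endfacet
facet normal -0.080 -0.961 -0.266
outer loop
vertex 2.818 -3.812 -1.089
vertex 2.002 -3.668 -1.364
vertex 2.672 -3.571 -1.915
endloop
endfacet
facet normal 0.596 -0.737 -0.320
outer loop
vertex 2.818 -3.812 -1.089
vertex 2.672 -3.571 -1.915
vertex 3.339 -3.225 -1.47
endloop
endfacet
facet normal 0.944 0.194 0.268
outer loop
vertex 3.081 -3.109 -0.645
vertex 3.339 -3.225 -1.47
vertex 3.098 -2.432 -1.196
endloop
endfacet
facet normal 0.058 0.065 0.996
outer loop
vertex 2.255 -3.382 -0.579
vertex 3.081 -3.109 -0.645
vertex 2.428 -2.529 -0.645
endloop
endfacet
facet normal -0.824 -0.392 0.408
outer loop
vertex 2.002 -3.668 -1.364
vertex 2.255 -3.382 -0.579
vertex 1.761 -2.875 -1.09
endloop
endfacet
facet normal -0.484 -0.545 -0.685
outer loop
vertex 2.672 -3.571 -1.915
vertex 2.002 -3.668 -1.364
vertex 2.019 -2.991 -1.915
endloop
endfacet
facet normal 0.610 -0.183 -0.771
outer loop
vertex 3.339 -3.225 -1.47
vertex 2.672 -3.571 -1.915
vertex 2.845 -2.718 -1.981
endloop
endfacet
facet normal -0.523 -0.784 -0.334
outer loop
vertex 1.083 -3.491 1.811
vertex -0.046 -2.807 1.973
vertex 1.219 -2.874 0.147
endloop
endfacet
facet normal 0.849 -0.514 -0.121
outer loop
vertex 2.286 -1.273 0.827
vertex 1.083 -3.491 1.811
vertex 1.219 -2.874 0.147
endloop
endfacet
facet normal -0.523 -0.785 -0.333
outer loop
vertex 1.219 -2.874 0.147
vertex -0.046 -2.807 1.973
vertex 0.09 -2.19 0.308
endloop
endfacet
facet normal 0.076 0.346 -0.935
outer loop
vertex 0.09 -2.19 0.308
vertex 2.286 -1.273 0.827
vertex 1.219 -2.874 0.147
endloop
endfacet
facet normal -0.076 -0.347 0.935
outer loop
vertex 1.083 -3.491 1.811
vertex 1.021 -1.206 2.653
vertex -0.046 -2.807 1.973
endloop
endfacet
facet normal 0.849 -0.514 -0.121
outer loop
vertex 2.15 -1.89 2.492
vertex 1.083 -3.491 1.811
vertex 2.286 -1.273 0.827
endloop
endfacet
facet normal -0.077 -0.347 0.935
outer loop
vertex 2.15 -1.89 2.492
vertex 1.021 -1.206 2.653
vertex 1.083 -3.491 1.811
endloop
endfacet
facet normal -0.849 0.514 0.121
outer loop
vertex -0.046 -2.807 1.973
vertex 1.021 -1.206 2.653
vertex 0.09 -2.19 0.308
endloop
endfacet
facet normal 0.076 0.347 -0.935
outer loop
vertex 1.157 -0.589 0.989
vertex 2.286 -1.273 0.827
vertex 0.09 -2.19 0.308
endloop
endfacet
facet normal -0.849 0.514 0.121
outer loop
vertex 0.09 -2.19 0.308
vertex 1.021 -1.206 2.653
vertex 1.157 -0.589 0.989
endloop
endfacet
facet normal 0.523 0.784 0.333
outer loop
vertex 1.157 -0.589 0.989
vertex 2.15 -1.89 2.492
vertex 2.286 -1.273 0.827
endloop
endfacet
facet normal 0.523 0.784 0.334
outer loop
vertex 1.021 -1.206 2.653
vertex 2.15 -1.89 2.492
vertex 1.157 -0.589 0.989
endloop
endfacet

endsolid


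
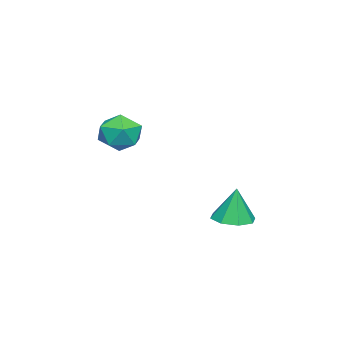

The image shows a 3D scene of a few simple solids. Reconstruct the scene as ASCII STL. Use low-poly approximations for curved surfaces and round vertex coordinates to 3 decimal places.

solid 
facet normal -0.973 0.084 -0.215
outer loop
vertex -3.486 -0.492 2.223
vertex -3.563 -1.34 2.24
vertex -3.681 -0.887 2.952
endloop
endfacet
facet normal -0.744 0.651 0.154
outer loop
vertex -3.486 -0.492 2.223
vertex -3.681 -0.887 2.952
vertex -3.12 -0.246 2.952
endloop
endfacet
facet normal -0.214 0.953 -0.214
outer loop
vertex -3.486 -0.492 2.223
vertex -3.12 -0.246 2.952
vertex -2.656 -0.302 2.24
endloop
endfacet
facet normal -0.115 0.574 -0.811
outer loop
vertex -3.486 -0.492 2.223
vertex -2.656 -0.302 2.24
vertex -2.929 -0.978 1.8
endloop
endfacet
facet normal -0.584 0.037 -0.811
outer loop
vertex -3.486 -0.492 2.223
vertex -2.929 -0.978 1.8
vertex -3.563 -1.34 2.24
endloop
endfacet
facet normal -0.477 0.418 0.773
outer loop
vertex -3.12 -0.246 2.952
vertex -3.681 -0.887 2.952
vertex -2.971 -0.942 3.42
endloop
endfacet
facet normal -0.848 -0.500 0.178
outer loop
vertex -3.681 -0.887 2.952
vertex -3.563 -1.34 2.24
vertex -3.244 -1.618 2.98
endloop
endfacet
facet normal -0.218 -0.576 -0.788
outer loop
vertex -3.563 -1.34 2.24
vertex -2.929 -0.978 1.8
vertex -2.78 -1.674 2.268
endloop
endfacet
facet normal 0.542 0.294 -0.787
outer loop
vertex -2.929 -0.978 1.8
vertex -2.656 -0.302 2.24
vertex -2.219 -1.033 2.268
endloop
endfacet
facet normal 0.381 0.908 0.177
outer loop
vertex -2.656 -0.302 2.24
vertex -3.12 -0.246 2.952
vertex -2.337 -0.58 2.98
endloop
endfacet
facet normal 0.115 -0.574 0.811
outer loop
vertex -2.414 -1.428 2.997
vertex -2.971 -0.942 3.42
vertex -3.244 -1.618 2.98
endloop
endfacet
facet normal 0.214 -0.953 0.214
outer loop
vertex -2.414 -1.428 2.997
vertex -3.244 -1.618 2.98
vertex -2.78 -1.674 2.268
endloop
endfacet
facet normal 0.744 -0.651 -0.154
outer loop
vertex -2.414 -1.428 2.997
vertex -2.78 -1.674 2.268
vertex -2.219 -1.033 2.268
endloop
endfacet
facet normal 0.973 -0.084 0.215
outer loop
vertex -2.414 -1.428 2.997
vertex -2.219 -1.033 2.268
vertex -2.337 -0.58 2.98
endloop
endfacet
facet normal 0.584 -0.037 0.811
outer loop
vertex -2.414 -1.428 2.997
vertex -2.337 -0.58 2.98
vertex -2.971 -0.942 3.42
endloop
endfacet
facet normal -0.542 -0.294 0.787
outer loop
vertex -3.244 -1.618 2.98
vertex -2.971 -0.942 3.42
vertex -3.681 -0.887 2.952
endloop
endfacet
facet normal -0.381 -0.908 -0.177
outer loop
vertex -2.78 -1.674 2.268
vertex -3.244 -1.618 2.98
vertex -3.563 -1.34 2.24
endloop
endfacet
facet normal 0.477 -0.418 -0.773
outer loop
vertex -2.219 -1.033 2.268
vertex -2.78 -1.674 2.268
vertex -2.929 -0.978 1.8
endloop
endfacet
facet normal 0.848 0.500 -0.178
outer loop
vertex -2.337 -0.58 2.98
vertex -2.219 -1.033 2.268
vertex -2.656 -0.302 2.24
endloop
endfacet
facet normal 0.218 0.576 0.788
outer loop
vertex -2.971 -0.942 3.42
vertex -2.337 -0.58 2.98
vertex -3.12 -0.246 2.952
endloop
endfacet
facet normal 0.016 -0.091 -0.996
outer loop
vertex -2.035 2.892 -0.622
vertex -2.77 3.039 -0.647
vertex -2.145 3.453 -0.675
endloop
endfacet
facet normal 0.865 0.213 0.455
outer loop
vertex -2.035 2.892 -0.622
vertex -2.145 3.453 -0.675
vertex -2.79 3.161 0.687
endloop
endfacet
facet normal 0.016 -0.092 -0.996
outer loop
vertex -2.145 3.453 -0.675
vertex -2.77 3.039 -0.647
vertex -2.621 3.771 -0.712
endloop
endfacet
facet normal 0.488 0.777 0.398
outer loop
vertex -2.145 3.453 -0.675
vertex -2.621 3.771 -0.712
vertex -2.79 3.161 0.687
endloop
endfacet
facet normal 0.014 -0.091 -0.996
outer loop
vertex -2.621 3.771 -0.712
vertex -2.77 3.039 -0.647
vertex -3.184 3.661 -0.71
endloop
endfacet
facet normal -0.176 0.910 0.375
outer loop
vertex -2.621 3.771 -0.712
vertex -3.184 3.661 -0.71
vertex -2.79 3.161 0.687
endloop
endfacet
facet normal 0.016 -0.090 -0.996
outer loop
vertex -3.184 3.661 -0.71
vertex -2.77 3.039 -0.647
vertex -3.505 3.187 -0.672
endloop
endfacet
facet normal -0.743 0.535 0.401
outer loop
vertex -3.184 3.661 -0.71
vertex -3.505 3.187 -0.672
vertex -2.79 3.161 0.687
endloop
endfacet
facet normal 0.016 -0.091 -0.996
outer loop
vertex -3.505 3.187 -0.672
vertex -2.77 3.039 -0.647
vertex -3.395 2.626 -0.619
endloop
endfacet
facet normal -0.879 -0.129 0.460
outer loop
vertex -3.505 3.187 -0.672
vertex -3.395 2.626 -0.619
vertex -2.79 3.161 0.687
endloop
endfacet
facet normal 0.015 -0.090 -0.996
outer loop
vertex -3.395 2.626 -0.619
vertex -2.77 3.039 -0.647
vertex -2.919 2.307 -0.583
endloop
endfacet
facet normal -0.503 -0.693 0.517
outer loop
vertex -3.395 2.626 -0.619
vertex -2.919 2.307 -0.583
vertex -2.79 3.161 0.687
endloop
endfacet
facet normal 0.016 -0.090 -0.996
outer loop
vertex -2.919 2.307 -0.583
vertex -2.77 3.039 -0.647
vertex -2.355 2.417 -0.584
endloop
endfacet
facet normal 0.162 -0.826 0.539
outer loop
vertex -2.919 2.307 -0.583
vertex -2.355 2.417 -0.584
vertex -2.79 3.161 0.687
endloop
endfacet
facet normal 0.016 -0.090 -0.996
outer loop
vertex -2.355 2.417 -0.584
vertex -2.77 3.039 -0.647
vertex -2.035 2.892 -0.622
endloop
endfacet
facet normal 0.730 -0.451 0.514
outer loop
vertex -2.355 2.417 -0.584
vertex -2.035 2.892 -0.622
vertex -2.79 3.161 0.687
endloop
endfacet

endsolid


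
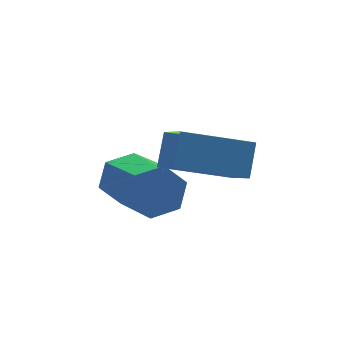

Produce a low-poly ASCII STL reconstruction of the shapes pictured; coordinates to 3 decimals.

solid 
facet normal -0.936 0.163 0.313
outer loop
vertex -1.711 1.203 -1.438
vertex -1.357 1.746 -0.663
vertex -1.764 2.213 -2.12
endloop
endfacet
facet normal -0.351 -0.537 -0.768
outer loop
vertex -0.043 1.914 -2.697
vertex -1.711 1.203 -1.438
vertex -1.764 2.213 -2.12
endloop
endfacet
facet normal -0.936 0.163 0.313
outer loop
vertex -1.764 2.213 -2.12
vertex -1.357 1.746 -0.663
vertex -1.41 2.756 -1.345
endloop
endfacet
facet normal -0.044 0.828 -0.560
outer loop
vertex -1.41 2.756 -1.345
vertex -0.043 1.914 -2.697
vertex -1.764 2.213 -2.12
endloop
endfacet
facet normal 0.044 -0.828 0.560
outer loop
vertex -1.711 1.203 -1.438
vertex 0.364 1.447 -1.24
vertex -1.357 1.746 -0.663
endloop
endfacet
facet normal -0.351 -0.537 -0.768
outer loop
vertex 0.01 0.904 -2.015
vertex -1.711 1.203 -1.438
vertex -0.043 1.914 -2.697
endloop
endfacet
facet normal 0.044 -0.828 0.560
outer loop
vertex 0.01 0.904 -2.015
vertex 0.364 1.447 -1.24
vertex -1.711 1.203 -1.438
endloop
endfacet
facet normal 0.351 0.537 0.768
outer loop
vertex -1.357 1.746 -0.663
vertex 0.364 1.447 -1.24
vertex -1.41 2.756 -1.345
endloop
endfacet
facet normal -0.044 0.828 -0.560
outer loop
vertex 0.311 2.457 -1.922
vertex -0.043 1.914 -2.697
vertex -1.41 2.756 -1.345
endloop
endfacet
facet normal 0.351 0.537 0.768
outer loop
vertex -1.41 2.756 -1.345
vertex 0.364 1.447 -1.24
vertex 0.311 2.457 -1.922
endloop
endfacet
facet normal 0.936 -0.163 -0.313
outer loop
vertex 0.311 2.457 -1.922
vertex 0.01 0.904 -2.015
vertex -0.043 1.914 -2.697
endloop
endfacet
facet normal 0.936 -0.163 -0.313
outer loop
vertex 0.364 1.447 -1.24
vertex 0.01 0.904 -2.015
vertex 0.311 2.457 -1.922
endloop
endfacet
facet normal -0.066 0.915 -0.398
outer loop
vertex -1.574 4.574 -3.296
vertex -1.848 4.271 -3.948
vertex -2.332 4.48 -3.387
endloop
endfacet
facet normal -0.157 0.385 0.910
outer loop
vertex -1.574 4.574 -3.296
vertex -2.332 4.48 -3.387
vertex -1.437 2.653 -2.46
endloop
endfacet
facet normal -0.157 0.385 0.910
outer loop
vertex -1.437 2.653 -2.46
vertex -2.332 4.48 -3.387
vertex -2.195 2.559 -2.551
endloop
endfacet
facet normal 0.066 -0.915 0.399
outer loop
vertex -1.437 2.653 -2.46
vertex -2.195 2.559 -2.551
vertex -1.712 2.349 -3.112
endloop
endfacet
facet normal -0.066 0.915 -0.398
outer loop
vertex -2.332 4.48 -3.387
vertex -1.848 4.271 -3.948
vertex -2.607 4.177 -4.039
endloop
endfacet
facet normal -0.932 0.087 0.353
outer loop
vertex -2.332 4.48 -3.387
vertex -2.607 4.177 -4.039
vertex -2.195 2.559 -2.551
endloop
endfacet
facet normal -0.932 0.087 0.353
outer loop
vertex -2.195 2.559 -2.551
vertex -2.607 4.177 -4.039
vertex -2.47 2.256 -3.203
endloop
endfacet
facet normal 0.064 -0.915 0.398
outer loop
vertex -2.195 2.559 -2.551
vertex -2.47 2.256 -3.203
vertex -1.712 2.349 -3.112
endloop
endfacet
facet normal -0.065 0.915 -0.399
outer loop
vertex -2.607 4.177 -4.039
vertex -1.848 4.271 -3.948
vertex -2.123 3.967 -4.6
endloop
endfacet
facet normal -0.775 -0.298 -0.557
outer loop
vertex -2.607 4.177 -4.039
vertex -2.123 3.967 -4.6
vertex -2.47 2.256 -3.203
endloop
endfacet
facet normal -0.775 -0.298 -0.557
outer loop
vertex -2.47 2.256 -3.203
vertex -2.123 3.967 -4.6
vertex -1.986 2.046 -3.764
endloop
endfacet
facet normal 0.064 -0.915 0.398
outer loop
vertex -2.47 2.256 -3.203
vertex -1.986 2.046 -3.764
vertex -1.712 2.349 -3.112
endloop
endfacet
facet normal -0.066 0.915 -0.399
outer loop
vertex -2.123 3.967 -4.6
vertex -1.848 4.271 -3.948
vertex -1.365 4.061 -4.509
endloop
endfacet
facet normal 0.157 -0.385 -0.910
outer loop
vertex -2.123 3.967 -4.6
vertex -1.365 4.061 -4.509
vertex -1.986 2.046 -3.764
endloop
endfacet
facet normal 0.157 -0.385 -0.910
outer loop
vertex -1.986 2.046 -3.764
vertex -1.365 4.061 -4.509
vertex -1.228 2.14 -3.673
endloop
endfacet
facet normal 0.066 -0.915 0.398
outer loop
vertex -1.986 2.046 -3.764
vertex -1.228 2.14 -3.673
vertex -1.712 2.349 -3.112
endloop
endfacet
facet normal -0.064 0.915 -0.398
outer loop
vertex -1.365 4.061 -4.509
vertex -1.848 4.271 -3.948
vertex -1.09 4.364 -3.857
endloop
endfacet
facet normal 0.932 -0.087 -0.353
outer loop
vertex -1.365 4.061 -4.509
vertex -1.09 4.364 -3.857
vertex -1.228 2.14 -3.673
endloop
endfacet
facet normal 0.932 -0.087 -0.353
outer loop
vertex -1.228 2.14 -3.673
vertex -1.09 4.364 -3.857
vertex -0.953 2.443 -3.021
endloop
endfacet
facet normal 0.066 -0.915 0.398
outer loop
vertex -1.228 2.14 -3.673
vertex -0.953 2.443 -3.021
vertex -1.712 2.349 -3.112
endloop
endfacet
facet normal -0.064 0.915 -0.398
outer loop
vertex -1.09 4.364 -3.857
vertex -1.848 4.271 -3.948
vertex -1.574 4.574 -3.296
endloop
endfacet
facet normal 0.775 0.298 0.557
outer loop
vertex -1.09 4.364 -3.857
vertex -1.574 4.574 -3.296
vertex -0.953 2.443 -3.021
endloop
endfacet
facet normal 0.775 0.298 0.557
outer loop
vertex -0.953 2.443 -3.021
vertex -1.574 4.574 -3.296
vertex -1.437 2.653 -2.46
endloop
endfacet
facet normal 0.065 -0.915 0.399
outer loop
vertex -0.953 2.443 -3.021
vertex -1.437 2.653 -2.46
vertex -1.712 2.349 -3.112
endloop
endfacet

endsolid


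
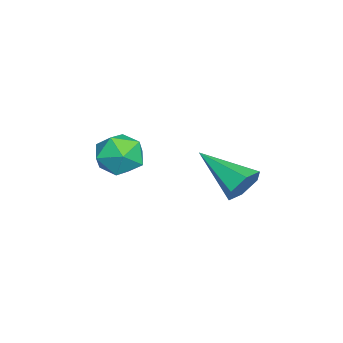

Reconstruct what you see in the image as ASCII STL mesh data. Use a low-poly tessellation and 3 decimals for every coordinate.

solid 
facet normal -0.395 -0.516 0.760
outer loop
vertex -2.658 -2.22 -0.248
vertex -2.199 -3.047 -0.571
vertex -1.74 -2.442 0.079
endloop
endfacet
facet normal -0.295 0.166 0.941
outer loop
vertex -2.658 -2.22 -0.248
vertex -1.74 -2.442 0.079
vertex -1.971 -1.5 -0.16
endloop
endfacet
facet normal -0.662 0.573 0.483
outer loop
vertex -2.658 -2.22 -0.248
vertex -1.971 -1.5 -0.16
vertex -2.572 -1.522 -0.958
endloop
endfacet
facet normal -0.990 0.141 0.019
outer loop
vertex -2.658 -2.22 -0.248
vertex -2.572 -1.522 -0.958
vertex -2.713 -2.478 -1.211
endloop
endfacet
facet normal -0.825 -0.532 0.190
outer loop
vertex -2.658 -2.22 -0.248
vertex -2.713 -2.478 -1.211
vertex -2.199 -3.047 -0.571
endloop
endfacet
facet normal 0.399 0.316 0.861
outer loop
vertex -1.971 -1.5 -0.16
vertex -1.74 -2.442 0.079
vertex -1.087 -1.882 -0.429
endloop
endfacet
facet normal 0.235 -0.789 0.568
outer loop
vertex -1.74 -2.442 0.079
vertex -2.199 -3.047 -0.571
vertex -1.228 -2.838 -0.682
endloop
endfacet
facet normal -0.460 -0.814 -0.355
outer loop
vertex -2.199 -3.047 -0.571
vertex -2.713 -2.478 -1.211
vertex -1.829 -2.86 -1.48
endloop
endfacet
facet normal -0.726 0.274 -0.631
outer loop
vertex -2.713 -2.478 -1.211
vertex -2.572 -1.522 -0.958
vertex -2.06 -1.918 -1.719
endloop
endfacet
facet normal -0.196 0.973 0.121
outer loop
vertex -2.572 -1.522 -0.958
vertex -1.971 -1.5 -0.16
vertex -1.601 -1.313 -1.069
endloop
endfacet
facet normal 0.990 -0.141 -0.019
outer loop
vertex -1.142 -2.14 -1.392
vertex -1.087 -1.882 -0.429
vertex -1.228 -2.838 -0.682
endloop
endfacet
facet normal 0.662 -0.573 -0.483
outer loop
vertex -1.142 -2.14 -1.392
vertex -1.228 -2.838 -0.682
vertex -1.829 -2.86 -1.48
endloop
endfacet
facet normal 0.295 -0.166 -0.941
outer loop
vertex -1.142 -2.14 -1.392
vertex -1.829 -2.86 -1.48
vertex -2.06 -1.918 -1.719
endloop
endfacet
facet normal 0.395 0.516 -0.760
outer loop
vertex -1.142 -2.14 -1.392
vertex -2.06 -1.918 -1.719
vertex -1.601 -1.313 -1.069
endloop
endfacet
facet normal 0.825 0.532 -0.190
outer loop
vertex -1.142 -2.14 -1.392
vertex -1.601 -1.313 -1.069
vertex -1.087 -1.882 -0.429
endloop
endfacet
facet normal 0.726 -0.274 0.631
outer loop
vertex -1.228 -2.838 -0.682
vertex -1.087 -1.882 -0.429
vertex -1.74 -2.442 0.079
endloop
endfacet
facet normal 0.196 -0.973 -0.121
outer loop
vertex -1.829 -2.86 -1.48
vertex -1.228 -2.838 -0.682
vertex -2.199 -3.047 -0.571
endloop
endfacet
facet normal -0.399 -0.316 -0.861
outer loop
vertex -2.06 -1.918 -1.719
vertex -1.829 -2.86 -1.48
vertex -2.713 -2.478 -1.211
endloop
endfacet
facet normal -0.235 0.789 -0.568
outer loop
vertex -1.601 -1.313 -1.069
vertex -2.06 -1.918 -1.719
vertex -2.572 -1.522 -0.958
endloop
endfacet
facet normal 0.460 0.814 0.355
outer loop
vertex -1.087 -1.882 -0.429
vertex -1.601 -1.313 -1.069
vertex -1.971 -1.5 -0.16
endloop
endfacet
facet normal 0.444 0.790 -0.422
outer loop
vertex -1.25 2.257 -1.101
vertex -1.662 2.129 -1.774
vertex -1.964 2.603 -1.205
endloop
endfacet
facet normal -0.060 0.172 0.983
outer loop
vertex -1.25 2.257 -1.101
vertex -1.964 2.603 -1.205
vertex -2.618 0.431 -0.866
endloop
endfacet
facet normal 0.445 0.790 -0.422
outer loop
vertex -1.964 2.603 -1.205
vertex -1.662 2.129 -1.774
vertex -2.376 2.475 -1.879
endloop
endfacet
facet normal -0.834 0.321 0.449
outer loop
vertex -1.964 2.603 -1.205
vertex -2.376 2.475 -1.879
vertex -2.618 0.431 -0.866
endloop
endfacet
facet normal 0.445 0.790 -0.422
outer loop
vertex -2.376 2.475 -1.879
vertex -1.662 2.129 -1.774
vertex -2.074 2.001 -2.448
endloop
endfacet
facet normal -0.909 -0.093 -0.405
outer loop
vertex -2.376 2.475 -1.879
vertex -2.074 2.001 -2.448
vertex -2.618 0.431 -0.866
endloop
endfacet
facet normal 0.445 0.790 -0.422
outer loop
vertex -2.074 2.001 -2.448
vertex -1.662 2.129 -1.774
vertex -1.36 1.655 -2.343
endloop
endfacet
facet normal -0.212 -0.656 -0.724
outer loop
vertex -2.074 2.001 -2.448
vertex -1.36 1.655 -2.343
vertex -2.618 0.431 -0.866
endloop
endfacet
facet normal 0.444 0.790 -0.422
outer loop
vertex -1.36 1.655 -2.343
vertex -1.662 2.129 -1.774
vertex -0.948 1.783 -1.67
endloop
endfacet
facet normal 0.561 -0.806 -0.190
outer loop
vertex -1.36 1.655 -2.343
vertex -0.948 1.783 -1.67
vertex -2.618 0.431 -0.866
endloop
endfacet
facet normal 0.444 0.790 -0.422
outer loop
vertex -0.948 1.783 -1.67
vertex -1.662 2.129 -1.774
vertex -1.25 2.257 -1.101
endloop
endfacet
facet normal 0.637 -0.392 0.664
outer loop
vertex -0.948 1.783 -1.67
vertex -1.25 2.257 -1.101
vertex -2.618 0.431 -0.866
endloop
endfacet

endsolid


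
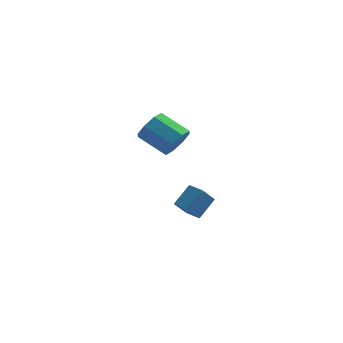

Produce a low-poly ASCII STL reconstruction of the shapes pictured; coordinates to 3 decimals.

solid 
facet normal -0.851 0.524 0.038
outer loop
vertex 0.452 1.751 -1.137
vertex 0.894 2.541 -2.125
vertex -0.12 0.891 -2.081
endloop
endfacet
facet normal -0.330 -0.589 0.737
outer loop
vertex 0.646 0.419 -2.115
vertex 0.452 1.751 -1.137
vertex -0.12 0.891 -2.081
endloop
endfacet
facet normal -0.851 0.524 0.038
outer loop
vertex -0.12 0.891 -2.081
vertex 0.894 2.541 -2.125
vertex 0.322 1.68 -3.069
endloop
endfacet
facet normal -0.409 -0.615 -0.674
outer loop
vertex 0.322 1.68 -3.069
vertex 0.646 0.419 -2.115
vertex -0.12 0.891 -2.081
endloop
endfacet
facet normal 0.409 0.615 0.674
outer loop
vertex 0.452 1.751 -1.137
vertex 1.66 2.069 -2.159
vertex 0.894 2.541 -2.125
endloop
endfacet
facet normal -0.330 -0.589 0.737
outer loop
vertex 1.218 1.28 -1.171
vertex 0.452 1.751 -1.137
vertex 0.646 0.419 -2.115
endloop
endfacet
facet normal 0.408 0.615 0.674
outer loop
vertex 1.218 1.28 -1.171
vertex 1.66 2.069 -2.159
vertex 0.452 1.751 -1.137
endloop
endfacet
facet normal 0.330 0.589 -0.737
outer loop
vertex 0.894 2.541 -2.125
vertex 1.66 2.069 -2.159
vertex 0.322 1.68 -3.069
endloop
endfacet
facet normal -0.408 -0.615 -0.674
outer loop
vertex 1.088 1.209 -3.103
vertex 0.646 0.419 -2.115
vertex 0.322 1.68 -3.069
endloop
endfacet
facet normal 0.330 0.590 -0.737
outer loop
vertex 0.322 1.68 -3.069
vertex 1.66 2.069 -2.159
vertex 1.088 1.209 -3.103
endloop
endfacet
facet normal 0.851 -0.524 -0.038
outer loop
vertex 1.088 1.209 -3.103
vertex 1.218 1.28 -1.171
vertex 0.646 0.419 -2.115
endloop
endfacet
facet normal 0.851 -0.524 -0.038
outer loop
vertex 1.66 2.069 -2.159
vertex 1.218 1.28 -1.171
vertex 1.088 1.209 -3.103
endloop
endfacet
facet normal 0.838 -0.242 -0.489
outer loop
vertex 1.096 -1.163 4.052
vertex 0.597 -1.416 3.322
vertex 0.987 -0.632 3.603
endloop
endfacet
facet normal 0.523 0.610 0.595
outer loop
vertex 1.096 -1.163 4.052
vertex 0.987 -0.632 3.603
vertex -0.337 -0.751 4.889
endloop
endfacet
facet normal 0.523 0.610 0.595
outer loop
vertex -0.337 -0.751 4.889
vertex 0.987 -0.632 3.603
vertex -0.447 -0.219 4.44
endloop
endfacet
facet normal -0.838 0.240 0.490
outer loop
vertex -0.337 -0.751 4.889
vertex -0.447 -0.219 4.44
vertex -0.837 -1.004 4.158
endloop
endfacet
facet normal 0.838 -0.241 -0.490
outer loop
vertex 0.987 -0.632 3.603
vertex 0.597 -1.416 3.322
vertex 0.649 -0.56 2.989
endloop
endfacet
facet normal 0.260 0.965 -0.030
outer loop
vertex 0.987 -0.632 3.603
vertex 0.649 -0.56 2.989
vertex -0.447 -0.219 4.44
endloop
endfacet
facet normal 0.260 0.965 -0.031
outer loop
vertex -0.447 -0.219 4.44
vertex 0.649 -0.56 2.989
vertex -0.784 -0.148 3.826
endloop
endfacet
facet normal -0.839 0.241 0.488
outer loop
vertex -0.447 -0.219 4.44
vertex -0.784 -0.148 3.826
vertex -0.837 -1.004 4.158
endloop
endfacet
facet normal 0.838 -0.241 -0.489
outer loop
vertex 0.649 -0.56 2.989
vertex 0.597 -1.416 3.322
vertex 0.281 -0.99 2.57
endloop
endfacet
facet normal -0.156 0.754 -0.638
outer loop
vertex 0.649 -0.56 2.989
vertex 0.281 -0.99 2.57
vertex -0.784 -0.148 3.826
endloop
endfacet
facet normal -0.155 0.755 -0.637
outer loop
vertex -0.784 -0.148 3.826
vertex 0.281 -0.99 2.57
vertex -1.152 -0.577 3.407
endloop
endfacet
facet normal -0.838 0.242 0.489
outer loop
vertex -0.784 -0.148 3.826
vertex -1.152 -0.577 3.407
vertex -0.837 -1.004 4.158
endloop
endfacet
facet normal 0.838 -0.242 -0.489
outer loop
vertex 0.281 -0.99 2.57
vertex 0.597 -1.416 3.322
vertex 0.097 -1.669 2.591
endloop
endfacet
facet normal -0.479 0.103 -0.872
outer loop
vertex 0.281 -0.99 2.57
vertex 0.097 -1.669 2.591
vertex -1.152 -0.577 3.407
endloop
endfacet
facet normal -0.479 0.103 -0.872
outer loop
vertex -1.152 -0.577 3.407
vertex 0.097 -1.669 2.591
vertex -1.336 -1.257 3.428
endloop
endfacet
facet normal -0.838 0.242 0.489
outer loop
vertex -1.152 -0.577 3.407
vertex -1.336 -1.257 3.428
vertex -0.837 -1.004 4.158
endloop
endfacet
facet normal 0.838 -0.240 -0.490
outer loop
vertex 0.097 -1.669 2.591
vertex 0.597 -1.416 3.322
vertex 0.207 -2.201 3.04
endloop
endfacet
facet normal -0.523 -0.610 -0.595
outer loop
vertex 0.097 -1.669 2.591
vertex 0.207 -2.201 3.04
vertex -1.336 -1.257 3.428
endloop
endfacet
facet normal -0.523 -0.610 -0.595
outer loop
vertex -1.336 -1.257 3.428
vertex 0.207 -2.201 3.04
vertex -1.227 -1.788 3.877
endloop
endfacet
facet normal -0.838 0.242 0.489
outer loop
vertex -1.336 -1.257 3.428
vertex -1.227 -1.788 3.877
vertex -0.837 -1.004 4.158
endloop
endfacet
facet normal 0.839 -0.241 -0.488
outer loop
vertex 0.207 -2.201 3.04
vertex 0.597 -1.416 3.322
vertex 0.544 -2.272 3.654
endloop
endfacet
facet normal -0.260 -0.965 0.031
outer loop
vertex 0.207 -2.201 3.04
vertex 0.544 -2.272 3.654
vertex -1.227 -1.788 3.877
endloop
endfacet
facet normal -0.260 -0.965 0.030
outer loop
vertex -1.227 -1.788 3.877
vertex 0.544 -2.272 3.654
vertex -0.889 -1.86 4.491
endloop
endfacet
facet normal -0.838 0.241 0.490
outer loop
vertex -1.227 -1.788 3.877
vertex -0.889 -1.86 4.491
vertex -0.837 -1.004 4.158
endloop
endfacet
facet normal 0.838 -0.242 -0.489
outer loop
vertex 0.544 -2.272 3.654
vertex 0.597 -1.416 3.322
vertex 0.912 -1.843 4.073
endloop
endfacet
facet normal 0.155 -0.755 0.637
outer loop
vertex 0.544 -2.272 3.654
vertex 0.912 -1.843 4.073
vertex -0.889 -1.86 4.491
endloop
endfacet
facet normal 0.155 -0.754 0.638
outer loop
vertex -0.889 -1.86 4.491
vertex 0.912 -1.843 4.073
vertex -0.521 -1.43 4.91
endloop
endfacet
facet normal -0.838 0.241 0.489
outer loop
vertex -0.889 -1.86 4.491
vertex -0.521 -1.43 4.91
vertex -0.837 -1.004 4.158
endloop
endfacet
facet normal 0.838 -0.242 -0.489
outer loop
vertex 0.912 -1.843 4.073
vertex 0.597 -1.416 3.322
vertex 1.096 -1.163 4.052
endloop
endfacet
facet normal 0.479 -0.103 0.872
outer loop
vertex 0.912 -1.843 4.073
vertex 1.096 -1.163 4.052
vertex -0.521 -1.43 4.91
endloop
endfacet
facet normal 0.479 -0.103 0.872
outer loop
vertex -0.521 -1.43 4.91
vertex 1.096 -1.163 4.052
vertex -0.337 -0.751 4.889
endloop
endfacet
facet normal -0.838 0.242 0.489
outer loop
vertex -0.521 -1.43 4.91
vertex -0.337 -0.751 4.889
vertex -0.837 -1.004 4.158
endloop
endfacet

endsolid


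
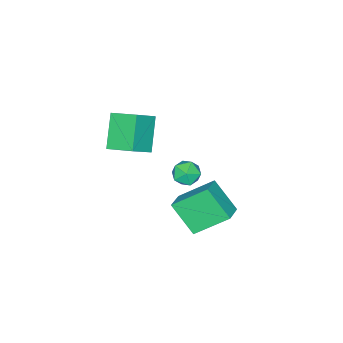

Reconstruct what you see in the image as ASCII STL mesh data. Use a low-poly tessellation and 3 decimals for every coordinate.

solid 
facet normal -0.587 -0.371 0.719
outer loop
vertex -0.695 -4.006 1.701
vertex -0.929 -2.511 2.281
vertex -1.898 -3.845 0.802
endloop
endfacet
facet normal 0.144 -0.922 -0.358
outer loop
vertex -0.671 -3.069 -0.701
vertex -0.695 -4.006 1.701
vertex -1.898 -3.845 0.802
endloop
endfacet
facet normal -0.587 -0.371 0.720
outer loop
vertex -1.898 -3.845 0.802
vertex -0.929 -2.511 2.281
vertex -2.132 -2.35 1.383
endloop
endfacet
facet normal -0.796 0.107 -0.595
outer loop
vertex -2.132 -2.35 1.383
vertex -0.671 -3.069 -0.701
vertex -1.898 -3.845 0.802
endloop
endfacet
facet normal 0.796 -0.106 0.595
outer loop
vertex -0.695 -4.006 1.701
vertex 0.298 -1.735 0.778
vertex -0.929 -2.511 2.281
endloop
endfacet
facet normal 0.144 -0.922 -0.358
outer loop
vertex 0.532 -3.23 0.197
vertex -0.695 -4.006 1.701
vertex -0.671 -3.069 -0.701
endloop
endfacet
facet normal 0.797 -0.107 0.595
outer loop
vertex 0.532 -3.23 0.197
vertex 0.298 -1.735 0.778
vertex -0.695 -4.006 1.701
endloop
endfacet
facet normal -0.144 0.922 0.359
outer loop
vertex -0.929 -2.511 2.281
vertex 0.298 -1.735 0.778
vertex -2.132 -2.35 1.383
endloop
endfacet
facet normal -0.797 0.106 -0.595
outer loop
vertex -0.905 -1.574 -0.121
vertex -0.671 -3.069 -0.701
vertex -2.132 -2.35 1.383
endloop
endfacet
facet normal -0.144 0.922 0.358
outer loop
vertex -2.132 -2.35 1.383
vertex 0.298 -1.735 0.778
vertex -0.905 -1.574 -0.121
endloop
endfacet
facet normal 0.587 0.371 -0.720
outer loop
vertex -0.905 -1.574 -0.121
vertex 0.532 -3.23 0.197
vertex -0.671 -3.069 -0.701
endloop
endfacet
facet normal 0.587 0.371 -0.719
outer loop
vertex 0.298 -1.735 0.778
vertex 0.532 -3.23 0.197
vertex -0.905 -1.574 -0.121
endloop
endfacet
facet normal -0.876 -0.350 -0.332
outer loop
vertex 0.048 0.941 -1.292
vertex -1.004 2.304 0.046
vertex 0.033 2.315 -2.704
endloop
endfacet
facet normal 0.483 -0.625 -0.613
outer loop
vertex 1.084 2.736 -2.306
vertex 0.048 0.941 -1.292
vertex 0.033 2.315 -2.704
endloop
endfacet
facet normal -0.876 -0.350 -0.332
outer loop
vertex 0.033 2.315 -2.704
vertex -1.004 2.304 0.046
vertex -1.019 3.678 -1.366
endloop
endfacet
facet normal -0.008 0.697 -0.717
outer loop
vertex -1.019 3.678 -1.366
vertex 1.084 2.736 -2.306
vertex 0.033 2.315 -2.704
endloop
endfacet
facet normal 0.008 -0.697 0.717
outer loop
vertex 0.048 0.941 -1.292
vertex 0.047 2.725 0.444
vertex -1.004 2.304 0.046
endloop
endfacet
facet normal 0.483 -0.625 -0.613
outer loop
vertex 1.099 1.362 -0.894
vertex 0.048 0.941 -1.292
vertex 1.084 2.736 -2.306
endloop
endfacet
facet normal 0.008 -0.697 0.717
outer loop
vertex 1.099 1.362 -0.894
vertex 0.047 2.725 0.444
vertex 0.048 0.941 -1.292
endloop
endfacet
facet normal -0.483 0.625 0.613
outer loop
vertex -1.004 2.304 0.046
vertex 0.047 2.725 0.444
vertex -1.019 3.678 -1.366
endloop
endfacet
facet normal -0.008 0.697 -0.717
outer loop
vertex 0.032 4.099 -0.968
vertex 1.084 2.736 -2.306
vertex -1.019 3.678 -1.366
endloop
endfacet
facet normal -0.483 0.625 0.613
outer loop
vertex -1.019 3.678 -1.366
vertex 0.047 2.725 0.444
vertex 0.032 4.099 -0.968
endloop
endfacet
facet normal 0.876 0.350 0.332
outer loop
vertex 0.032 4.099 -0.968
vertex 1.099 1.362 -0.894
vertex 1.084 2.736 -2.306
endloop
endfacet
facet normal 0.876 0.350 0.332
outer loop
vertex 0.047 2.725 0.444
vertex 1.099 1.362 -0.894
vertex 0.032 4.099 -0.968
endloop
endfacet
facet normal 0.263 0.004 0.965
outer loop
vertex -1.528 0.13 -1.259
vertex -2.285 -0.171 -1.051
vertex -1.654 -0.701 -1.221
endloop
endfacet
facet normal 0.832 -0.101 0.546
outer loop
vertex -1.528 0.13 -1.259
vertex -1.654 -0.701 -1.221
vertex -1.202 -0.373 -1.849
endloop
endfacet
facet normal 0.885 0.455 0.101
outer loop
vertex -1.528 0.13 -1.259
vertex -1.202 -0.373 -1.849
vertex -1.553 0.359 -2.068
endloop
endfacet
facet normal 0.351 0.904 0.245
outer loop
vertex -1.528 0.13 -1.259
vertex -1.553 0.359 -2.068
vertex -2.222 0.485 -1.574
endloop
endfacet
facet normal -0.034 0.625 0.780
outer loop
vertex -1.528 0.13 -1.259
vertex -2.222 0.485 -1.574
vertex -2.285 -0.171 -1.051
endloop
endfacet
facet normal 0.711 -0.686 0.154
outer loop
vertex -1.202 -0.373 -1.849
vertex -1.654 -0.701 -1.221
vertex -1.758 -0.985 -2.006
endloop
endfacet
facet normal -0.208 -0.514 0.832
outer loop
vertex -1.654 -0.701 -1.221
vertex -2.285 -0.171 -1.051
vertex -2.427 -0.859 -1.512
endloop
endfacet
facet normal -0.690 0.490 0.532
outer loop
vertex -2.285 -0.171 -1.051
vertex -2.222 0.485 -1.574
vertex -2.778 -0.127 -1.731
endloop
endfacet
facet normal -0.068 0.941 -0.332
outer loop
vertex -2.222 0.485 -1.574
vertex -1.553 0.359 -2.068
vertex -2.326 0.201 -2.359
endloop
endfacet
facet normal 0.797 0.214 -0.564
outer loop
vertex -1.553 0.359 -2.068
vertex -1.202 -0.373 -1.849
vertex -1.695 -0.329 -2.529
endloop
endfacet
facet normal -0.351 -0.904 -0.245
outer loop
vertex -2.452 -0.63 -2.321
vertex -1.758 -0.985 -2.006
vertex -2.427 -0.859 -1.512
endloop
endfacet
facet normal -0.885 -0.455 -0.101
outer loop
vertex -2.452 -0.63 -2.321
vertex -2.427 -0.859 -1.512
vertex -2.778 -0.127 -1.731
endloop
endfacet
facet normal -0.832 0.101 -0.546
outer loop
vertex -2.452 -0.63 -2.321
vertex -2.778 -0.127 -1.731
vertex -2.326 0.201 -2.359
endloop
endfacet
facet normal -0.263 -0.004 -0.965
outer loop
vertex -2.452 -0.63 -2.321
vertex -2.326 0.201 -2.359
vertex -1.695 -0.329 -2.529
endloop
endfacet
facet normal 0.034 -0.625 -0.780
outer loop
vertex -2.452 -0.63 -2.321
vertex -1.695 -0.329 -2.529
vertex -1.758 -0.985 -2.006
endloop
endfacet
facet normal 0.068 -0.941 0.332
outer loop
vertex -2.427 -0.859 -1.512
vertex -1.758 -0.985 -2.006
vertex -1.654 -0.701 -1.221
endloop
endfacet
facet normal -0.797 -0.214 0.564
outer loop
vertex -2.778 -0.127 -1.731
vertex -2.427 -0.859 -1.512
vertex -2.285 -0.171 -1.051
endloop
endfacet
facet normal -0.711 0.686 -0.154
outer loop
vertex -2.326 0.201 -2.359
vertex -2.778 -0.127 -1.731
vertex -2.222 0.485 -1.574
endloop
endfacet
facet normal 0.208 0.514 -0.832
outer loop
vertex -1.695 -0.329 -2.529
vertex -2.326 0.201 -2.359
vertex -1.553 0.359 -2.068
endloop
endfacet
facet normal 0.690 -0.490 -0.532
outer loop
vertex -1.758 -0.985 -2.006
vertex -1.695 -0.329 -2.529
vertex -1.202 -0.373 -1.849
endloop
endfacet

endsolid
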